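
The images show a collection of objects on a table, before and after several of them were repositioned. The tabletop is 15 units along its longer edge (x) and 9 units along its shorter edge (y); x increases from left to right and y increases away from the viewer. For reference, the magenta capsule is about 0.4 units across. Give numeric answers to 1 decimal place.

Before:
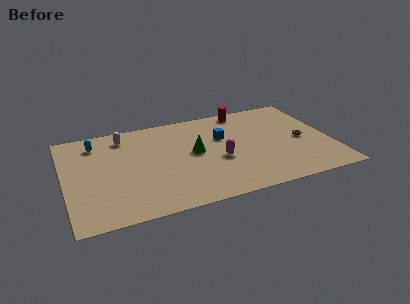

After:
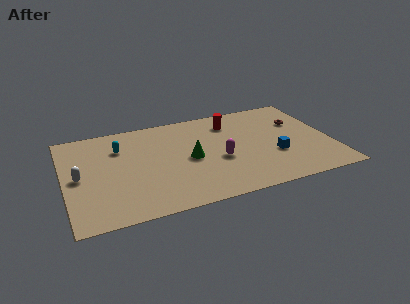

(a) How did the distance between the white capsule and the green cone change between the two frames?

+1.5

They were about 4.7 units apart before and 6.2 after — 1.5 units further apart.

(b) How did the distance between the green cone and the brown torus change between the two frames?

+0.5

They were about 6.1 units apart before and 6.6 after — 0.5 units further apart.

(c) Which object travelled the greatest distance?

the white capsule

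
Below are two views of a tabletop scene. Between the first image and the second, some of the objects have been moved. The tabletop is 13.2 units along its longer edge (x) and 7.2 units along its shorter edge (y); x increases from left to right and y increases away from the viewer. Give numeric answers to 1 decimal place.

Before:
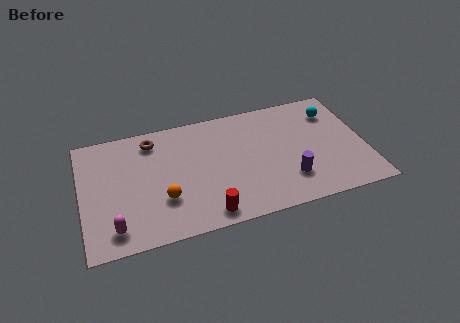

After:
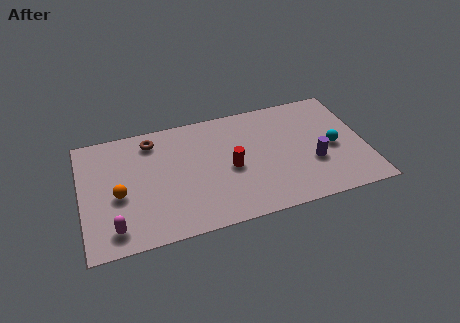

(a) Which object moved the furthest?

the red cylinder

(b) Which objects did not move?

the brown torus and the magenta capsule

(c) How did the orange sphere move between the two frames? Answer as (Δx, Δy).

(-2.0, 0.8)

The orange sphere was at about (3.7, 2.3) and moved to about (1.7, 3.1).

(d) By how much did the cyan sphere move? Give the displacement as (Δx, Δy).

(-0.2, -2.2)

The cyan sphere was at about (11.9, 5.5) and moved to about (11.7, 3.3).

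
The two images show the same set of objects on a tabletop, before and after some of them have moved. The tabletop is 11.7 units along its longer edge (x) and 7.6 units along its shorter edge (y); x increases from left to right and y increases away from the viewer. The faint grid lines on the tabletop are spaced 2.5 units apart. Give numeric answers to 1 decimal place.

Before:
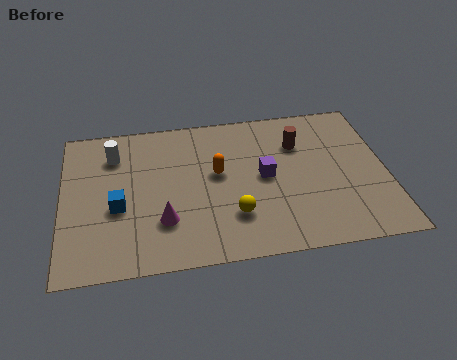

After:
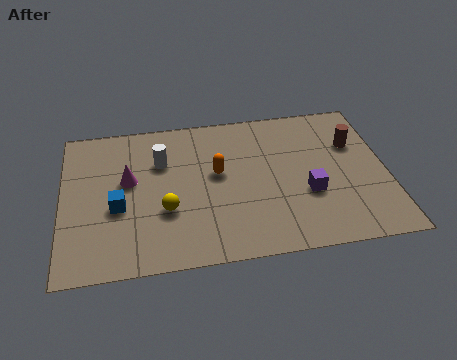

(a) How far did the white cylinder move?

1.8

The white cylinder was near (1.9, 5.8) before and (3.6, 5.2) after, so it travelled √(1.7² + 0.6²) ≈ 1.8 units.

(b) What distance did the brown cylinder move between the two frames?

2.0

The brown cylinder was near (8.6, 5.4) before and (10.6, 5.1) after, so it travelled √(2.0² + 0.3²) ≈ 2.0 units.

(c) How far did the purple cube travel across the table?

1.9

The purple cube moved from about (7.3, 3.9) to (8.8, 2.8), a distance of √(1.5² + 1.1²) ≈ 1.9.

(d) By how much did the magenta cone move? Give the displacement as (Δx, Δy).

(-1.2, 2.2)

The magenta cone started near (3.6, 2.2) and ended near (2.4, 4.4).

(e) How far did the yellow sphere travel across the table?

2.5

The yellow sphere was near (6.1, 2.1) before and (3.7, 2.7) after, so it travelled √(2.4² + 0.6²) ≈ 2.5 units.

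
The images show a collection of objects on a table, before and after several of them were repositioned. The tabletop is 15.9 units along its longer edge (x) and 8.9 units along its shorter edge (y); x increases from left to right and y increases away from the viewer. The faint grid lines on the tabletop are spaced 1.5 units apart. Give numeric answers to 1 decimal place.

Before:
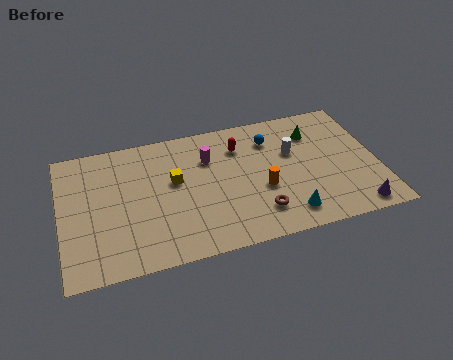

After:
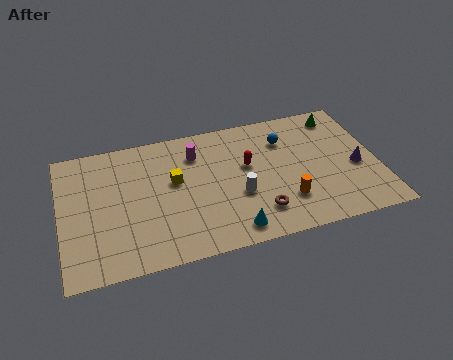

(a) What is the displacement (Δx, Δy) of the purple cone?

(0.3, 2.8)

The purple cone started near (14.5, 1.0) and ended near (14.8, 3.8).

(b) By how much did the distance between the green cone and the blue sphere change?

+0.9

They were about 2.2 units apart before and 3.1 after — 0.9 units further apart.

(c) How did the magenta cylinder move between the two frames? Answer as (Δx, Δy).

(-0.6, 0.5)

The magenta cylinder started near (7.5, 6.3) and ended near (6.9, 6.8).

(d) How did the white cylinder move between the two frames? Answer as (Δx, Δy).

(-2.9, -2.2)

The white cylinder was at about (11.7, 5.6) and moved to about (8.8, 3.4).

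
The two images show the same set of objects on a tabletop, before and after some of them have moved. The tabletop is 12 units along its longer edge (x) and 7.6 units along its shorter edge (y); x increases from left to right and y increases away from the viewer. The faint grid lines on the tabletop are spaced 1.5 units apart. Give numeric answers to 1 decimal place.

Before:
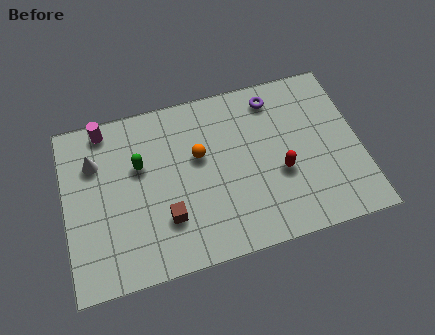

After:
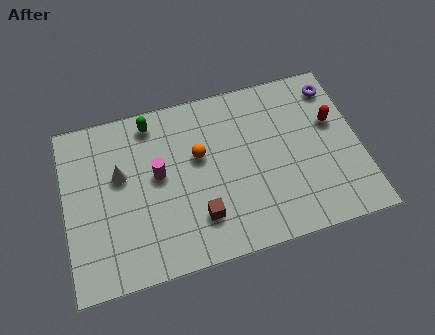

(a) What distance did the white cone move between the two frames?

1.3

From (1.3, 5.4) to (2.3, 4.6), the white cone covered √(1.0² + 0.8²) ≈ 1.3 units.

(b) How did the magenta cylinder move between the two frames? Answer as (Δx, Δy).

(2.0, -2.6)

The magenta cylinder started near (1.8, 6.8) and ended near (3.8, 4.2).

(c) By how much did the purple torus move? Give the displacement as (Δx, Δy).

(2.5, -0.1)

From the two frames, the purple torus sits at roughly (8.7, 6.4) before and (11.2, 6.3) after.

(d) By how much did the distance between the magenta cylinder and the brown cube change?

-2.4

Before: roughly 5.1 units apart; after: 2.7. That's 2.4 units closer together.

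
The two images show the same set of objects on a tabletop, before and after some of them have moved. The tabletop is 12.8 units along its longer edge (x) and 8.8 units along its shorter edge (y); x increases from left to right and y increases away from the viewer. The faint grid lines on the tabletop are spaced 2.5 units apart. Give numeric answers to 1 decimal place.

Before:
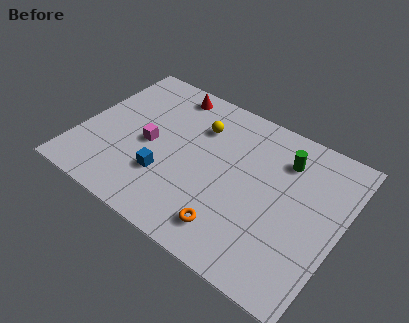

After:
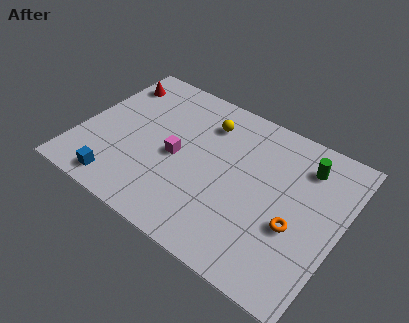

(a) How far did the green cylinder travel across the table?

1.0

The green cylinder was near (9.7, 6.7) before and (10.7, 6.9) after, so it travelled √(1.0² + 0.2²) ≈ 1.0 units.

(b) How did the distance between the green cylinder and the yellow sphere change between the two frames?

+0.7

They were about 4.2 units apart before and 4.9 after — 0.7 units further apart.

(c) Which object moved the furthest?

the orange torus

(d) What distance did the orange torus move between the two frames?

3.3

The orange torus was near (8.0, 1.6) before and (10.8, 3.4) after, so it travelled √(2.8² + 1.8²) ≈ 3.3 units.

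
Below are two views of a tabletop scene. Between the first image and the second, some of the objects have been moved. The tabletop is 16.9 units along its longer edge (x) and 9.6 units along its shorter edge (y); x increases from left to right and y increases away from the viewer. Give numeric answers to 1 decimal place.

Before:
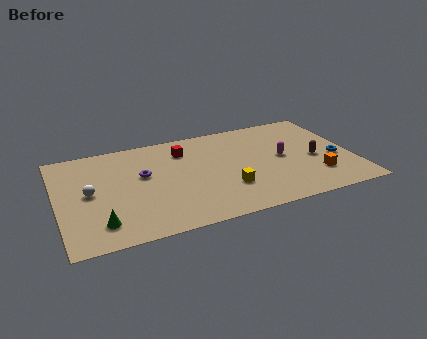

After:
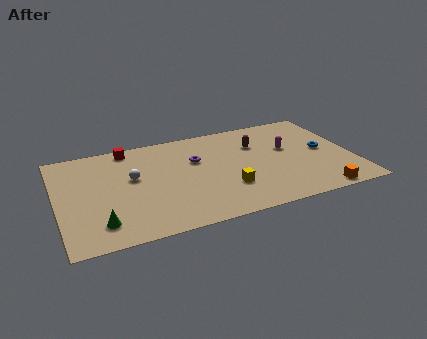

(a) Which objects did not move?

the yellow cube and the green cone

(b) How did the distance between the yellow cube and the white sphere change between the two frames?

-2.1

They were about 8.0 units apart before and 5.9 after — 2.1 units closer together.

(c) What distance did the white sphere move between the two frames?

2.6

From (1.8, 4.9) to (4.3, 5.6), the white sphere covered √(2.5² + 0.7²) ≈ 2.6 units.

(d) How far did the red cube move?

3.3

The red cube was near (7.4, 7.4) before and (4.3, 8.6) after, so it travelled √(3.1² + 1.2²) ≈ 3.3 units.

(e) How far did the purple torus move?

3.1

The purple torus was near (4.9, 5.7) before and (8.0, 6.2) after, so it travelled √(3.1² + 0.5²) ≈ 3.1 units.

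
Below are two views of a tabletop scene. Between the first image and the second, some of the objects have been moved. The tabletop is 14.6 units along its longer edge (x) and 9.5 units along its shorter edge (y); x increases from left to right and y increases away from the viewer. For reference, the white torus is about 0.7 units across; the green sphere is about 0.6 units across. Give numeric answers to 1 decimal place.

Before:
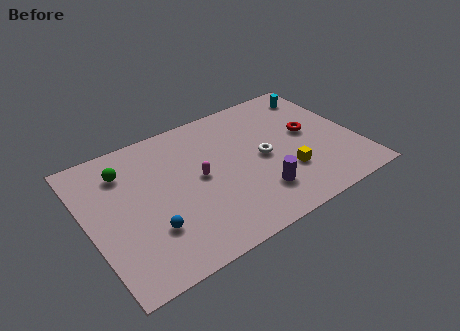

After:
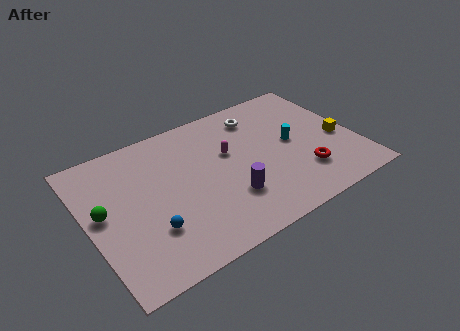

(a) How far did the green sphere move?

2.7

From (2.3, 7.3) to (0.8, 5.1), the green sphere covered √(1.5² + 2.2²) ≈ 2.7 units.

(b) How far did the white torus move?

3.1

The white torus moved from about (9.5, 4.6) to (9.8, 7.7), a distance of √(0.3² + 3.1²) ≈ 3.1.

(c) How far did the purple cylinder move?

1.6

From (8.8, 2.3) to (7.3, 2.8), the purple cylinder covered √(1.5² + 0.5²) ≈ 1.6 units.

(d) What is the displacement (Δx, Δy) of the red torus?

(-0.8, -2.7)

From the two frames, the red torus sits at roughly (12.2, 5.2) before and (11.4, 2.5) after.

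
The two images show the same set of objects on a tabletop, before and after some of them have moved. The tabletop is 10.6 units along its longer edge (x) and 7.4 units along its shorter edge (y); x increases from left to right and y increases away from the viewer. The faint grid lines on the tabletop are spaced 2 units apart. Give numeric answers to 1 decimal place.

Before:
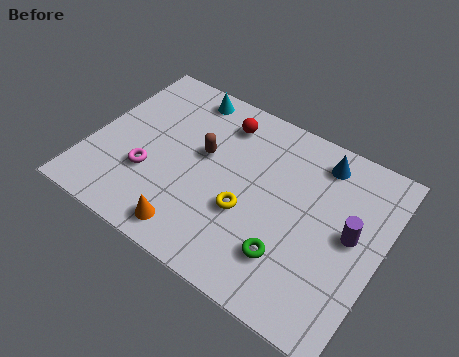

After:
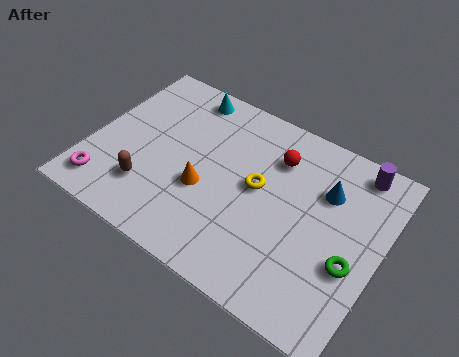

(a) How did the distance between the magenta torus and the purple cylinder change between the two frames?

+2.6

Before: roughly 7.3 units apart; after: 9.9. That's 2.6 units further apart.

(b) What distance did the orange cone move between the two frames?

1.9

The orange cone was near (4.2, 1.0) before and (4.3, 2.9) after, so it travelled √(0.1² + 1.9²) ≈ 1.9 units.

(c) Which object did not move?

the cyan cone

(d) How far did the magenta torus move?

1.9

The magenta torus moved from about (2.3, 2.5) to (0.9, 1.2), a distance of √(1.4² + 1.3²) ≈ 1.9.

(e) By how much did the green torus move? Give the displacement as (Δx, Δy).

(2.1, 0.9)

The green torus was at about (7.6, 1.9) and moved to about (9.7, 2.8).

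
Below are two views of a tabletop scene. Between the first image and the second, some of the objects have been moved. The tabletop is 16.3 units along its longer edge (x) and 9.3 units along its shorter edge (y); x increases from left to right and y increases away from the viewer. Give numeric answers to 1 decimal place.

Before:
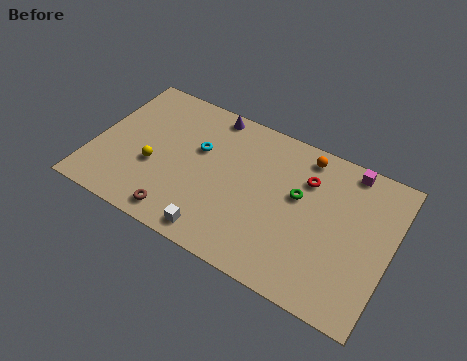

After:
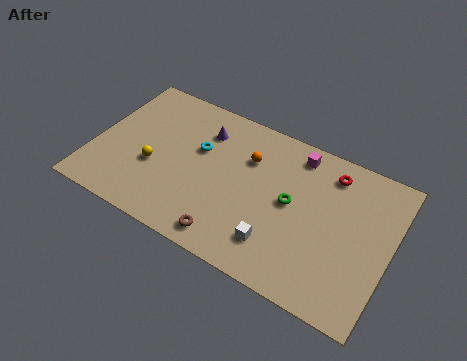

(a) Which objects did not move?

the cyan torus and the yellow sphere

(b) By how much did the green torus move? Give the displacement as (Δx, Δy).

(-0.3, -0.6)

The green torus was at about (11.2, 5.5) and moved to about (10.9, 4.9).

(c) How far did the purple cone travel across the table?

1.3

The purple cone was near (5.9, 8.4) before and (5.7, 7.1) after, so it travelled √(0.2² + 1.3²) ≈ 1.3 units.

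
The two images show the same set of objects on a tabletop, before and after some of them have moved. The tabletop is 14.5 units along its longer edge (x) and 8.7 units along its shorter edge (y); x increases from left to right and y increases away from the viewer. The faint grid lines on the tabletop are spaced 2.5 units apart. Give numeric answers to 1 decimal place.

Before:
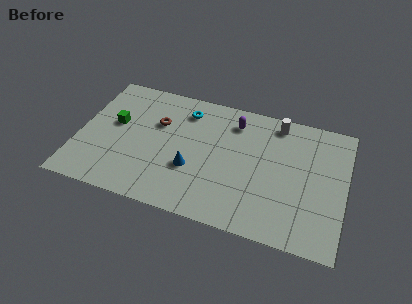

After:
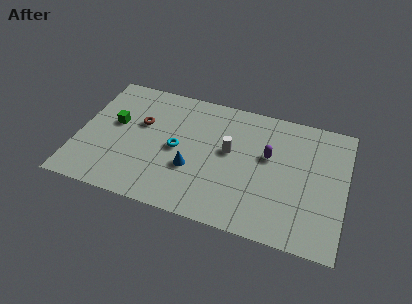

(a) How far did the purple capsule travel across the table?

2.7

The purple capsule moved from about (8.3, 7.0) to (10.3, 5.2), a distance of √(2.0² + 1.8²) ≈ 2.7.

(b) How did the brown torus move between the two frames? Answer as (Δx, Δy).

(-0.9, -0.3)

The brown torus was at about (4.2, 5.7) and moved to about (3.3, 5.4).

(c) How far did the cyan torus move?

2.8

From (5.6, 7.0) to (5.4, 4.2), the cyan torus covered √(0.2² + 2.8²) ≈ 2.8 units.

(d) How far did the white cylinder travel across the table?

3.6

From (10.6, 7.6) to (8.2, 4.9), the white cylinder covered √(2.4² + 2.7²) ≈ 3.6 units.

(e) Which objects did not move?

the blue cone and the green cube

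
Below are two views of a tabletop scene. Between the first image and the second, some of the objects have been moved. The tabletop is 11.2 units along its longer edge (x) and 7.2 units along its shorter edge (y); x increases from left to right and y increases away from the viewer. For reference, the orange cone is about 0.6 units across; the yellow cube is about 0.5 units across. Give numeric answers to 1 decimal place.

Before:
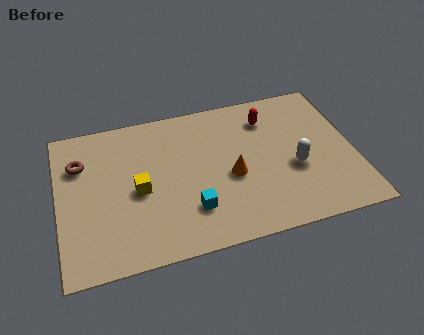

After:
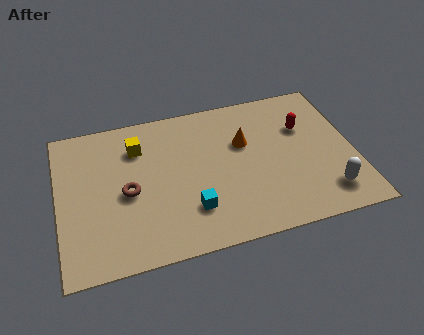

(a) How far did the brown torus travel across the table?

2.5

The brown torus was near (0.9, 5.1) before and (2.6, 3.3) after, so it travelled √(1.7² + 1.8²) ≈ 2.5 units.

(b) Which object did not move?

the cyan cube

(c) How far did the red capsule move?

1.5

The red capsule moved from about (8.1, 5.6) to (9.4, 4.8), a distance of √(1.3² + 0.8²) ≈ 1.5.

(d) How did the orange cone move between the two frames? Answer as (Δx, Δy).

(0.6, 1.5)

From the two frames, the orange cone sits at roughly (6.5, 3.1) before and (7.1, 4.6) after.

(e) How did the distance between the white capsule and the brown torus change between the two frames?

-0.7

The distance was about 8.3 in the first image and 7.6 in the second, so they moved 0.7 units closer together.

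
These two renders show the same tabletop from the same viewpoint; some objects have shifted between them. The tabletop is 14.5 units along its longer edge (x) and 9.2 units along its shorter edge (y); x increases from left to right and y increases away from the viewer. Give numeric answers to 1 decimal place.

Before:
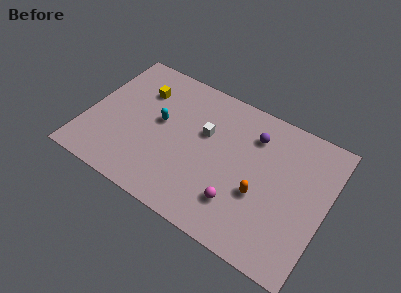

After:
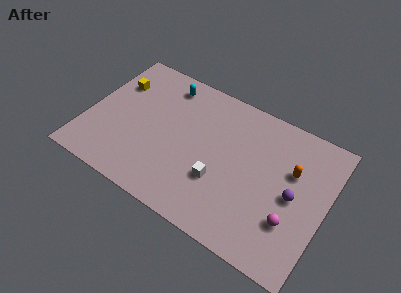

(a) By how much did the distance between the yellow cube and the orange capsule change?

+2.6

The distance was about 8.4 in the first image and 11.0 in the second, so they moved 2.6 units further apart.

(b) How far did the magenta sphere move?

3.1

From (9.6, 2.3) to (12.7, 2.8), the magenta sphere covered √(3.1² + 0.5²) ≈ 3.1 units.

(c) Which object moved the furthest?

the purple sphere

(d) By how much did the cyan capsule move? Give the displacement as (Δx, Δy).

(-0.1, 2.7)

From the two frames, the cyan capsule sits at roughly (4.3, 5.1) before and (4.2, 7.8) after.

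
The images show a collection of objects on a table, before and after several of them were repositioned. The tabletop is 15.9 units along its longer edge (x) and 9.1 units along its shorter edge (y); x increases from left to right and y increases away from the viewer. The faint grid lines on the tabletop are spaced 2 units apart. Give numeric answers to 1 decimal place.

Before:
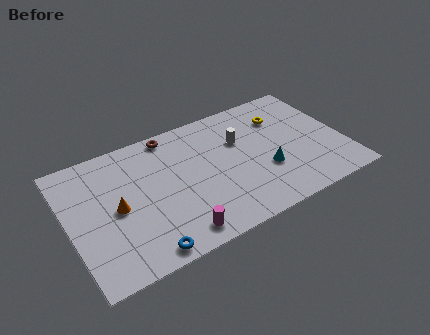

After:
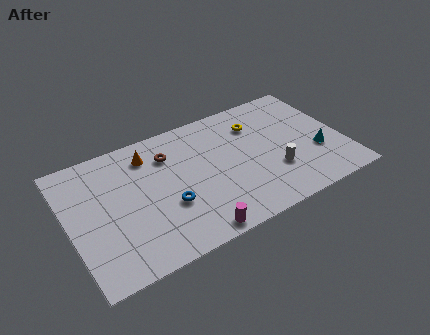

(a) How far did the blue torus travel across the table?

2.9

The blue torus was near (3.8, 0.9) before and (5.5, 3.3) after, so it travelled √(1.7² + 2.4²) ≈ 2.9 units.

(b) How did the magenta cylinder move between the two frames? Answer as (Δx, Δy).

(0.9, -0.4)

The magenta cylinder was at about (5.7, 1.2) and moved to about (6.6, 0.8).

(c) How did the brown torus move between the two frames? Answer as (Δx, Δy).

(-0.3, -1.4)

From the two frames, the brown torus sits at roughly (6.3, 8.2) before and (6.0, 6.8) after.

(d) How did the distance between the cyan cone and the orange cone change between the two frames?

+1.7

The distance was about 8.6 in the first image and 10.3 in the second, so they moved 1.7 units further apart.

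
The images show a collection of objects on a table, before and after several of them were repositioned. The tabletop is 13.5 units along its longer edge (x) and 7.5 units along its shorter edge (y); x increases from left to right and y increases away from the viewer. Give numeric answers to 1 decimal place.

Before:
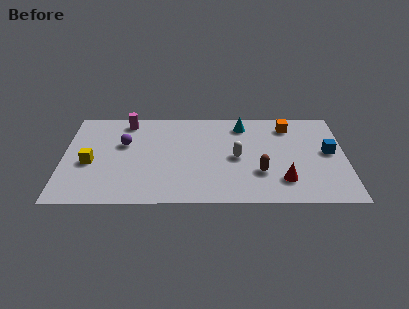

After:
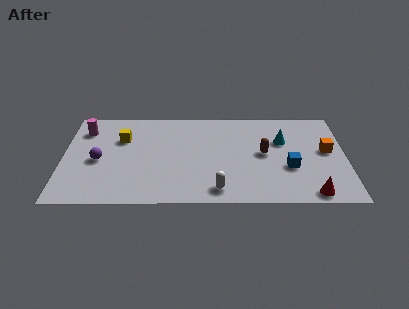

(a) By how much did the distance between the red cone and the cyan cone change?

-0.5

They were about 4.8 units apart before and 4.3 after — 0.5 units closer together.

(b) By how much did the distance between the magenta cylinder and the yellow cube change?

-1.8

The distance was about 3.7 in the first image and 1.9 in the second, so they moved 1.8 units closer together.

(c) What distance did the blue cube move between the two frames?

2.2

The blue cube was near (12.7, 4.0) before and (10.8, 2.8) after, so it travelled √(1.9² + 1.2²) ≈ 2.2 units.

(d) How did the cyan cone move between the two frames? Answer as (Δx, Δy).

(1.9, -1.3)

From the two frames, the cyan cone sits at roughly (8.6, 6.2) before and (10.5, 4.9) after.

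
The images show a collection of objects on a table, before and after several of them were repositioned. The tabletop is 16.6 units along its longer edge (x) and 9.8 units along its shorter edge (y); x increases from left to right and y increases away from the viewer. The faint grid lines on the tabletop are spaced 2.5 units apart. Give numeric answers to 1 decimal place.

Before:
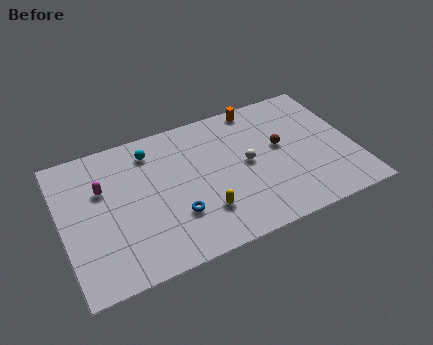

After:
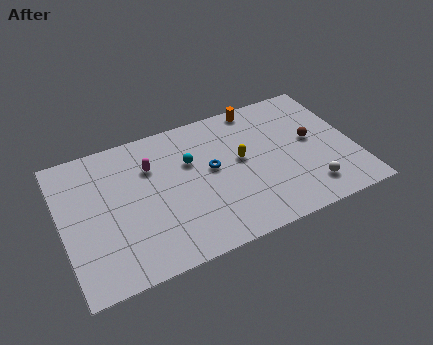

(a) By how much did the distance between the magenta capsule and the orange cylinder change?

-2.8

They were about 9.5 units apart before and 6.7 after — 2.8 units closer together.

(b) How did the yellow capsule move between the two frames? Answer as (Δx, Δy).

(2.5, 2.8)

The yellow capsule started near (7.7, 2.6) and ended near (10.2, 5.4).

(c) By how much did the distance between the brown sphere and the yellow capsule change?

-1.5

They were about 5.6 units apart before and 4.1 after — 1.5 units closer together.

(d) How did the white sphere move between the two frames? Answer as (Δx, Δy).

(3.2, -3.1)

From the two frames, the white sphere sits at roughly (10.5, 5.0) before and (13.7, 1.9) after.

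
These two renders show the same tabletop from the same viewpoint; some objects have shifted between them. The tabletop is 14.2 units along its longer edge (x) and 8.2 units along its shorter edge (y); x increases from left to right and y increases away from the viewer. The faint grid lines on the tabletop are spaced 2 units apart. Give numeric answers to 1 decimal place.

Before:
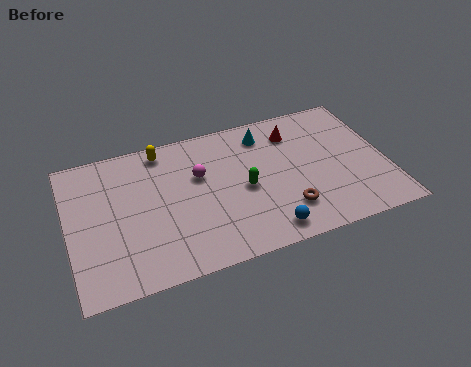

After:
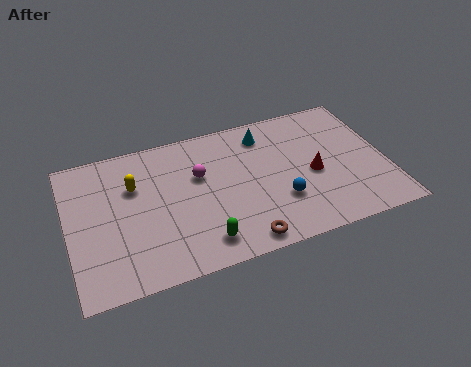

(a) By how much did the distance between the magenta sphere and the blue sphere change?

-0.6

Before: roughly 4.9 units apart; after: 4.3. That's 0.6 units closer together.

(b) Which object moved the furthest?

the green capsule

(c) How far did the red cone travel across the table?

2.8

The red cone moved from about (10.3, 6.4) to (10.9, 3.7), a distance of √(0.6² + 2.7²) ≈ 2.8.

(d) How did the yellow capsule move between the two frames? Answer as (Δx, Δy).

(-1.4, -1.7)

The yellow capsule was at about (4.4, 7.2) and moved to about (3.0, 5.5).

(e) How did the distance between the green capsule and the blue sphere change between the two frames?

+1.0

Before: roughly 2.8 units apart; after: 3.8. That's 1.0 units further apart.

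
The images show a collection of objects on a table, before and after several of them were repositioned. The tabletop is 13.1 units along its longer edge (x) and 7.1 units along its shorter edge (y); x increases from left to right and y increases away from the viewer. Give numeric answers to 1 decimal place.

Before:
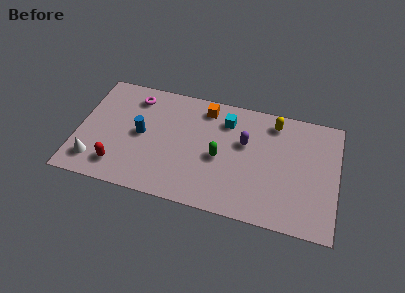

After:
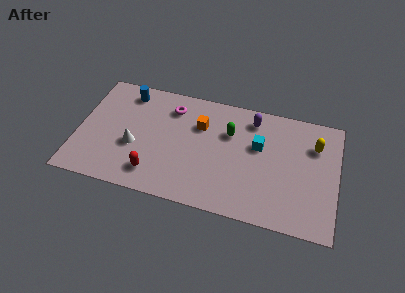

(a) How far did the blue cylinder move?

2.6

The blue cylinder was near (3.2, 3.6) before and (2.3, 6.0) after, so it travelled √(0.9² + 2.4²) ≈ 2.6 units.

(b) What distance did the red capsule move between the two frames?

1.8

From (2.2, 1.4) to (4.0, 1.4), the red capsule covered √(1.8² + 0.0²) ≈ 1.8 units.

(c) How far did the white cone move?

2.4

The white cone moved from about (1.0, 1.4) to (2.9, 2.8), a distance of √(1.9² + 1.4²) ≈ 2.4.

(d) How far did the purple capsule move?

1.5

The purple capsule moved from about (8.4, 4.4) to (8.7, 5.9), a distance of √(0.3² + 1.5²) ≈ 1.5.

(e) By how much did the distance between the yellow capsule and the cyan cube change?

+0.4

They were about 2.5 units apart before and 2.9 after — 0.4 units further apart.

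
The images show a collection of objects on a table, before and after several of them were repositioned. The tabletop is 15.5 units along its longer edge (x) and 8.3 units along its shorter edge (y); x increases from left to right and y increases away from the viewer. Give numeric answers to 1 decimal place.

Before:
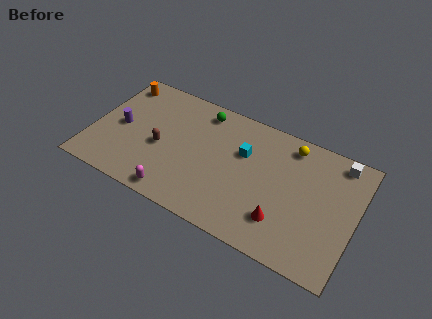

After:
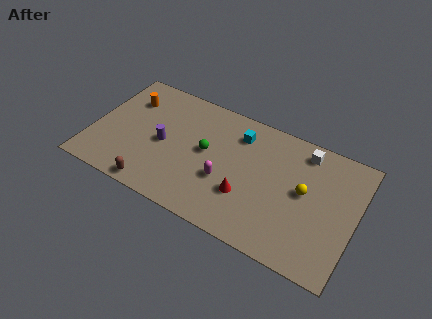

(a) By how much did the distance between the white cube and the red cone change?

-0.6

They were about 5.9 units apart before and 5.3 after — 0.6 units closer together.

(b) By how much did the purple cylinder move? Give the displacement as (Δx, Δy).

(2.6, -0.1)

From the two frames, the purple cylinder sits at roughly (1.6, 4.0) before and (4.2, 3.9) after.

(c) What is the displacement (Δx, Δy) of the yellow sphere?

(1.1, -2.6)

The yellow sphere was at about (11.4, 7.1) and moved to about (12.5, 4.5).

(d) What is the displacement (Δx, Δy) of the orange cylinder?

(0.8, -0.9)

From the two frames, the orange cylinder sits at roughly (1.0, 7.0) before and (1.8, 6.1) after.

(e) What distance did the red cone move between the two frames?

2.3

The red cone moved from about (11.5, 2.1) to (9.3, 2.7), a distance of √(2.2² + 0.6²) ≈ 2.3.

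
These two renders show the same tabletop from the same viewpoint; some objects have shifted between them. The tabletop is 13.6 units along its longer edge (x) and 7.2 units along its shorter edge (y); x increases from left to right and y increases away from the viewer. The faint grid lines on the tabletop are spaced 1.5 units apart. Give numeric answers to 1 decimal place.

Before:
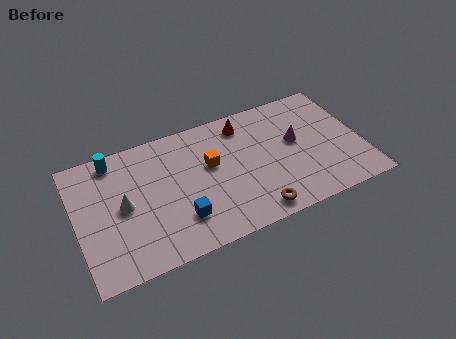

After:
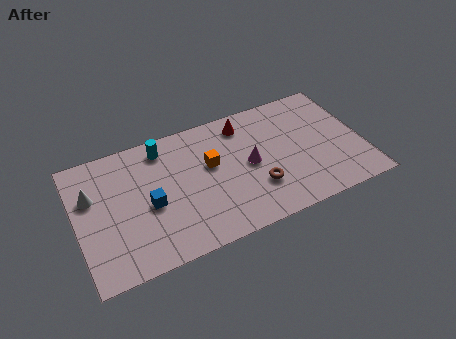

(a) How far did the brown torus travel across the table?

1.3

The brown torus moved from about (8.1, 0.9) to (8.4, 2.2), a distance of √(0.3² + 1.3²) ≈ 1.3.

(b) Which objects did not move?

the orange cube and the red cone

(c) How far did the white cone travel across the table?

1.8

From (2.2, 3.6) to (0.8, 4.7), the white cone covered √(1.4² + 1.1²) ≈ 1.8 units.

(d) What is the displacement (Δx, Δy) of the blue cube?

(-1.3, 1.3)

The blue cube was at about (4.7, 1.9) and moved to about (3.4, 3.2).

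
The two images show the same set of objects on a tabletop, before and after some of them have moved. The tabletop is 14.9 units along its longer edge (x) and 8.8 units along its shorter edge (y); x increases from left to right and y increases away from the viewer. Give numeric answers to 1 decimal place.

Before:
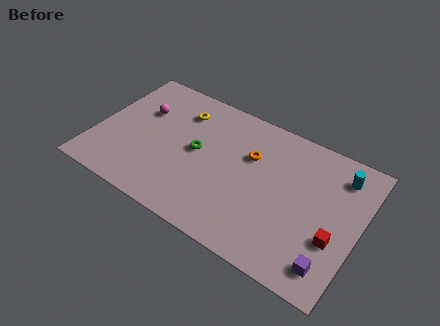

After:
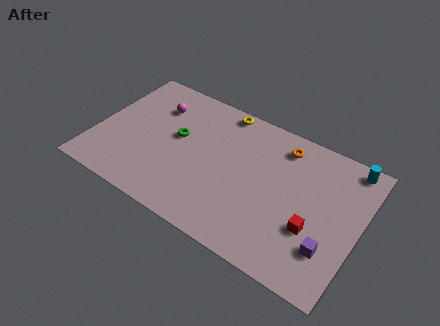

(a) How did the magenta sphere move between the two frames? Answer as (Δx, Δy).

(0.7, 0.7)

From the two frames, the magenta sphere sits at roughly (2.3, 5.8) before and (3.0, 6.5) after.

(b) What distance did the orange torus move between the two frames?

2.2

From (8.6, 5.8) to (10.2, 7.3), the orange torus covered √(1.6² + 1.5²) ≈ 2.2 units.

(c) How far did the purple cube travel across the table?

0.9

The purple cube was near (13.7, 1.5) before and (13.5, 2.4) after, so it travelled √(0.2² + 0.9²) ≈ 0.9 units.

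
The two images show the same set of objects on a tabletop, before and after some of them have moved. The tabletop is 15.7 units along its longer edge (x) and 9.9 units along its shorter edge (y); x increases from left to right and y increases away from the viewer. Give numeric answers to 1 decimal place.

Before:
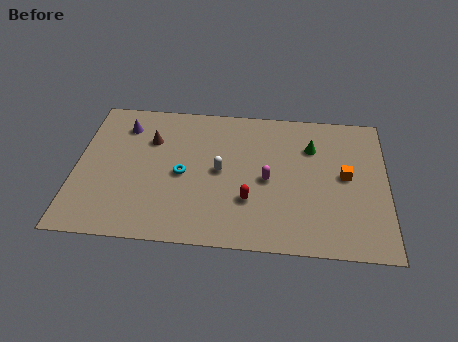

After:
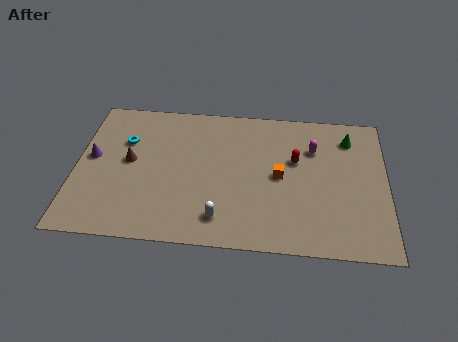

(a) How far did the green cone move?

2.1

From (11.9, 7.1) to (13.8, 7.9), the green cone covered √(1.9² + 0.8²) ≈ 2.1 units.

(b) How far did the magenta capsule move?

3.3

From (9.7, 4.6) to (12.0, 7.0), the magenta capsule covered √(2.3² + 2.4²) ≈ 3.3 units.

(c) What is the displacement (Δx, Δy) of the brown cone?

(-1.0, -1.6)

The brown cone started near (3.7, 6.9) and ended near (2.7, 5.3).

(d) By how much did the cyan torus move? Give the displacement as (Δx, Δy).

(-3.0, 2.1)

The cyan torus started near (5.4, 4.6) and ended near (2.4, 6.7).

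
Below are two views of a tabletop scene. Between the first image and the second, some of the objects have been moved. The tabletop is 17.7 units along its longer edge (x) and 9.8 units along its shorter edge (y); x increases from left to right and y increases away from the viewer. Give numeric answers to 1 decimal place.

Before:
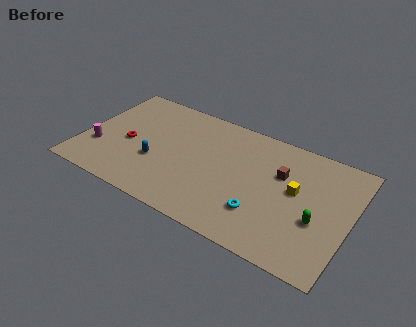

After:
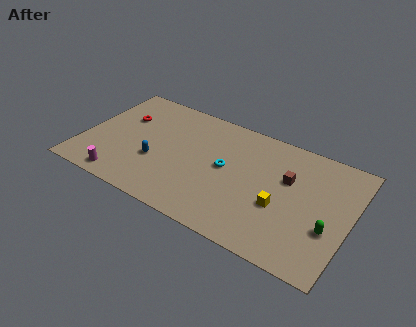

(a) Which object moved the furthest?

the cyan torus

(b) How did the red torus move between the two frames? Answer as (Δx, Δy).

(-0.7, 2.1)

The red torus was at about (3.0, 4.4) and moved to about (2.3, 6.5).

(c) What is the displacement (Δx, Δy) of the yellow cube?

(-0.8, -1.7)

The yellow cube was at about (14.1, 5.5) and moved to about (13.3, 3.8).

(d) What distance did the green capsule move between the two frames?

0.9

The green capsule moved from about (15.7, 3.8) to (16.5, 3.5), a distance of √(0.8² + 0.3²) ≈ 0.9.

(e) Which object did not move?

the blue capsule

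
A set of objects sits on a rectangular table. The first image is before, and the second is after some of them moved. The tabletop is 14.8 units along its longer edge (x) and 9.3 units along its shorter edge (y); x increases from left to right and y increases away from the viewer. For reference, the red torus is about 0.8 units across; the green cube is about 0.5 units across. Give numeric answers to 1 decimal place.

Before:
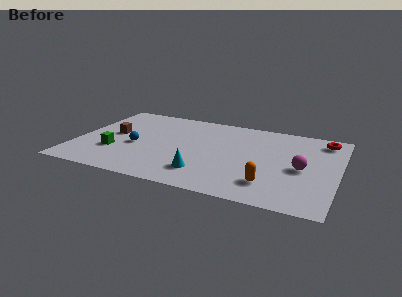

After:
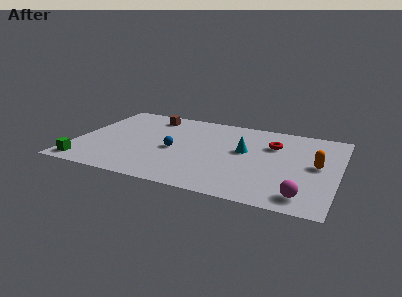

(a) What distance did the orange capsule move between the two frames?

3.7

The orange capsule moved from about (11.2, 2.1) to (13.6, 4.9), a distance of √(2.4² + 2.8²) ≈ 3.7.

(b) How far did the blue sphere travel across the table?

2.2

The blue sphere moved from about (3.4, 4.0) to (5.6, 4.2), a distance of √(2.2² + 0.2²) ≈ 2.2.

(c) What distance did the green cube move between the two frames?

2.4

The green cube moved from about (2.3, 3.0) to (0.9, 1.1), a distance of √(1.4² + 1.9²) ≈ 2.4.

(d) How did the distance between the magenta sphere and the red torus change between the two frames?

+1.8

The distance was about 3.7 in the first image and 5.5 in the second, so they moved 1.8 units further apart.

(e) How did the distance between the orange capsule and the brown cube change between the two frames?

+0.6

They were about 9.6 units apart before and 10.2 after — 0.6 units further apart.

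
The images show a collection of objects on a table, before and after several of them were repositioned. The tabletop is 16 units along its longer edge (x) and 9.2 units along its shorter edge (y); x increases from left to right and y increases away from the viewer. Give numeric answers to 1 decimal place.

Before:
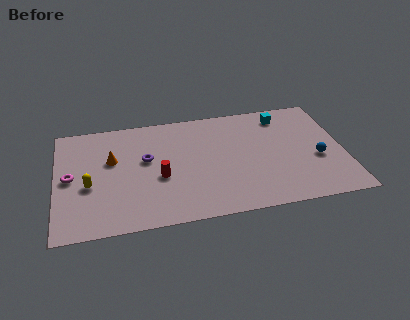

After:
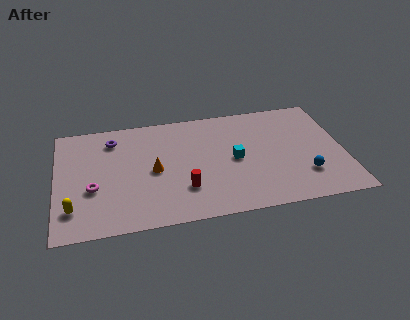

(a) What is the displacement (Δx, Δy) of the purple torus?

(-1.8, 2.0)

From the two frames, the purple torus sits at roughly (5.0, 5.4) before and (3.2, 7.4) after.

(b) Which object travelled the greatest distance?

the cyan cube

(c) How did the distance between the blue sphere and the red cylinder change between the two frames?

-2.1

The distance was about 8.8 in the first image and 6.7 in the second, so they moved 2.1 units closer together.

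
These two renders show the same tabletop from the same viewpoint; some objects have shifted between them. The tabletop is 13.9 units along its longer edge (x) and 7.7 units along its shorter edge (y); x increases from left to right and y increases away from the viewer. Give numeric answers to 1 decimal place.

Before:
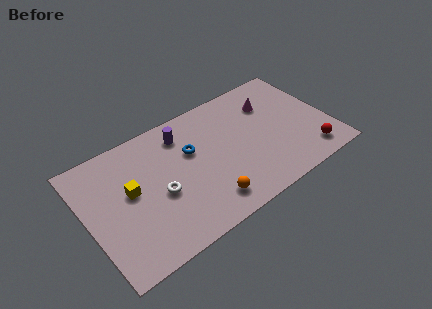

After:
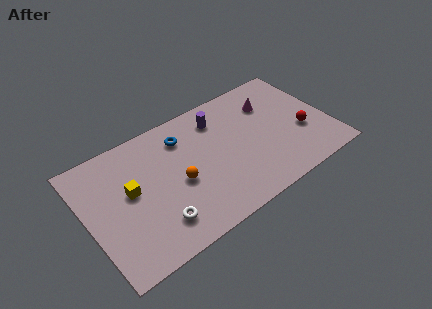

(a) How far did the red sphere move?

1.6

The red sphere was near (12.4, 1.3) before and (12.3, 2.9) after, so it travelled √(0.1² + 1.6²) ≈ 1.6 units.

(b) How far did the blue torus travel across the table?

1.1

The blue torus was near (6.1, 4.9) before and (5.8, 6.0) after, so it travelled √(0.3² + 1.1²) ≈ 1.1 units.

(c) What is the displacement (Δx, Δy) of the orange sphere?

(-1.3, 2.0)

The orange sphere was at about (6.4, 1.4) and moved to about (5.1, 3.4).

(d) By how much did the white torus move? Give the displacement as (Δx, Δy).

(-0.4, -1.6)

The white torus was at about (4.0, 3.3) and moved to about (3.6, 1.7).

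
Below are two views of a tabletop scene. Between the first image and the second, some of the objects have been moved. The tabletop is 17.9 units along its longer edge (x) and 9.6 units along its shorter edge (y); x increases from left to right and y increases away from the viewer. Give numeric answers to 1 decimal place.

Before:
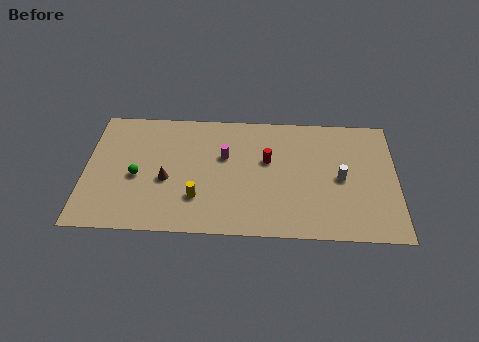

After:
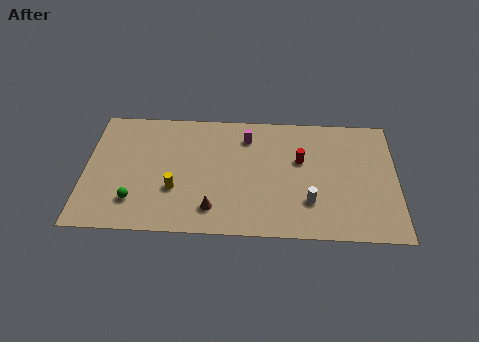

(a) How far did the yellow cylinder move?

1.4

The yellow cylinder was near (6.5, 2.7) before and (5.2, 3.3) after, so it travelled √(1.3² + 0.6²) ≈ 1.4 units.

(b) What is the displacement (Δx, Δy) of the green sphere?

(-0.1, -1.9)

The green sphere started near (3.0, 4.2) and ended near (2.9, 2.3).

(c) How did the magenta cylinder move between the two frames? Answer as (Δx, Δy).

(1.3, 1.6)

The magenta cylinder was at about (8.0, 6.0) and moved to about (9.3, 7.6).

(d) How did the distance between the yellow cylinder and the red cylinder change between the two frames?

+2.6

The distance was about 5.1 in the first image and 7.7 in the second, so they moved 2.6 units further apart.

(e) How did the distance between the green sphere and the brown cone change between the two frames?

+2.8

The distance was about 1.7 in the first image and 4.5 in the second, so they moved 2.8 units further apart.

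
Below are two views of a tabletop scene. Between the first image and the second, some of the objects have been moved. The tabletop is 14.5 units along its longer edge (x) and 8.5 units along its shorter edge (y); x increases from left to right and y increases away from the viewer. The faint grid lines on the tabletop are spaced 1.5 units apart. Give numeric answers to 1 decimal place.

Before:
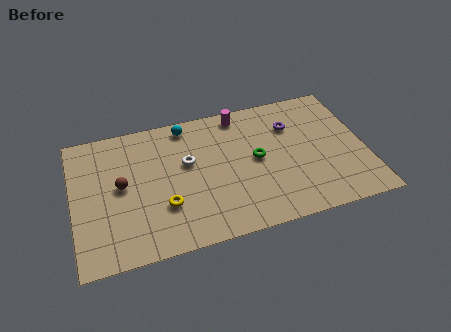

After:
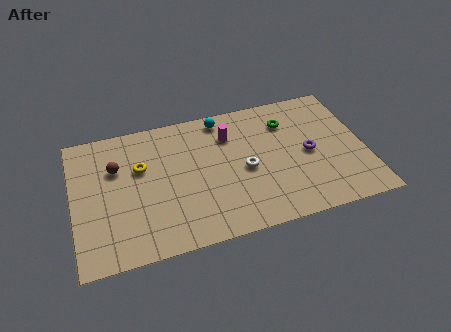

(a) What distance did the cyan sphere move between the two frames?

1.8

The cyan sphere moved from about (5.8, 7.5) to (7.6, 7.5), a distance of √(1.8² + 0.0²) ≈ 1.8.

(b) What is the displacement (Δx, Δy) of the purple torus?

(0.7, -2.0)

The purple torus was at about (11.0, 6.1) and moved to about (11.7, 4.1).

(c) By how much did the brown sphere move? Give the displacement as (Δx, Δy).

(-0.2, 1.2)

The brown sphere started near (2.4, 4.5) and ended near (2.2, 5.7).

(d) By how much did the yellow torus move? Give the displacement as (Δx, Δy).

(-1.0, 2.7)

The yellow torus started near (4.4, 2.7) and ended near (3.4, 5.4).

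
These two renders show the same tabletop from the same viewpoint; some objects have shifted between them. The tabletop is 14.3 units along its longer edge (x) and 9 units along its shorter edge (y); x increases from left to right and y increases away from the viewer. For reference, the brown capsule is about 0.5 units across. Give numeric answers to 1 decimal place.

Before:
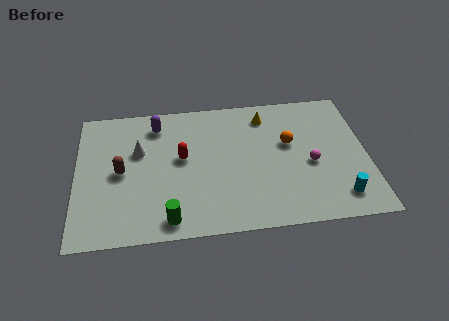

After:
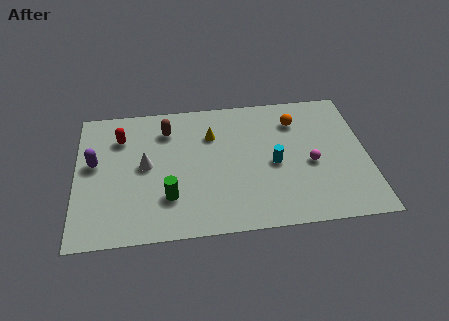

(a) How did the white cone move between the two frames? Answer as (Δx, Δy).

(0.3, -1.0)

The white cone started near (3.1, 5.7) and ended near (3.4, 4.7).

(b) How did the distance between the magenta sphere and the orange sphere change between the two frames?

+1.3

The distance was about 1.8 in the first image and 3.1 in the second, so they moved 1.3 units further apart.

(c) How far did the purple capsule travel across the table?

3.9

The purple capsule was near (4.0, 7.4) before and (0.9, 5.1) after, so it travelled √(3.1² + 2.3²) ≈ 3.9 units.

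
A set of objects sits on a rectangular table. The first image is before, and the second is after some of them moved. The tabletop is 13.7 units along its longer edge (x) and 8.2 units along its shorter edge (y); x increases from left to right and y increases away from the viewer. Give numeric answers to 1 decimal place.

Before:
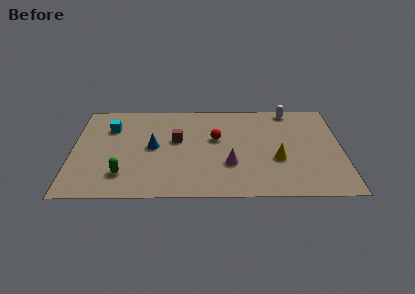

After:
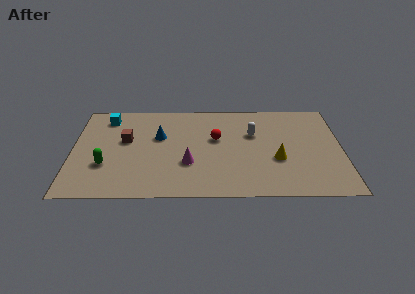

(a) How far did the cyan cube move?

0.9

The cyan cube moved from about (1.9, 5.9) to (1.7, 6.8), a distance of √(0.2² + 0.9²) ≈ 0.9.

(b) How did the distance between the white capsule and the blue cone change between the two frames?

-2.9

Before: roughly 7.7 units apart; after: 4.8. That's 2.9 units closer together.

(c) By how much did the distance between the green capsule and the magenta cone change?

-1.3

Before: roughly 5.5 units apart; after: 4.2. That's 1.3 units closer together.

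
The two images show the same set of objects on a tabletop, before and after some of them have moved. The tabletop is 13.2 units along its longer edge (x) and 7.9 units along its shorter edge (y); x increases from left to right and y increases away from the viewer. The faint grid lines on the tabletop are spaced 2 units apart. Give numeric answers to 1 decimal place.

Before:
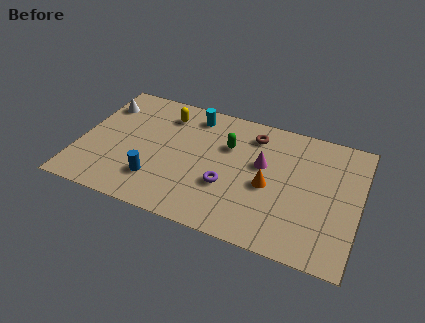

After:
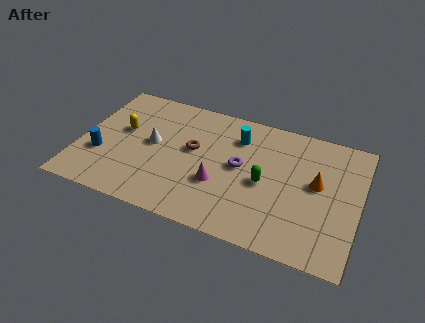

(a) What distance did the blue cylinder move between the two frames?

2.8

From (3.8, 2.0) to (1.1, 2.7), the blue cylinder covered √(2.7² + 0.7²) ≈ 2.8 units.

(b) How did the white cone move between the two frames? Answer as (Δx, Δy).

(2.6, -1.8)

The white cone started near (0.8, 6.0) and ended near (3.4, 4.2).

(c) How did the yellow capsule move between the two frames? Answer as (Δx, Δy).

(-1.9, -1.7)

The yellow capsule started near (3.8, 6.3) and ended near (1.9, 4.6).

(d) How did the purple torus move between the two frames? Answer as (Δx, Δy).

(0.5, 1.4)

The purple torus was at about (7.1, 2.8) and moved to about (7.6, 4.2).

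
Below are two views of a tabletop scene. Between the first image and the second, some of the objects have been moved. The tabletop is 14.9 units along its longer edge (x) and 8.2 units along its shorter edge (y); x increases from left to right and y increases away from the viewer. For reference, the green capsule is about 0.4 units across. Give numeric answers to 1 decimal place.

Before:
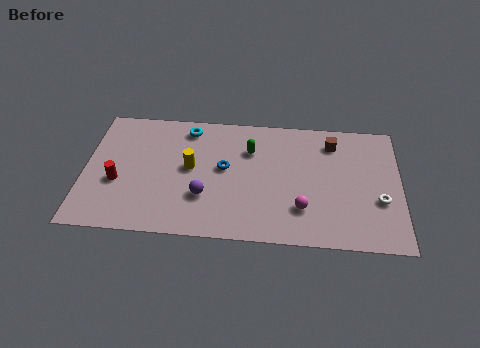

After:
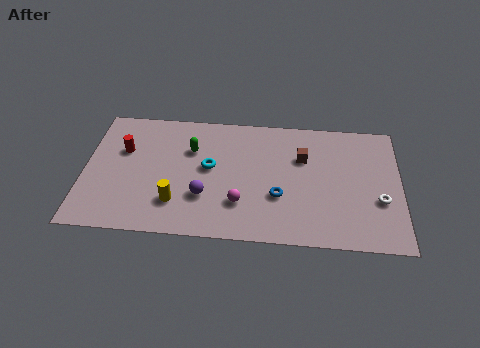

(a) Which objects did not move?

the purple sphere and the white torus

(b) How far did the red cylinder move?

2.1

From (1.6, 3.2) to (1.8, 5.3), the red cylinder covered √(0.2² + 2.1²) ≈ 2.1 units.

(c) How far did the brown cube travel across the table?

1.8

From (11.7, 6.6) to (10.3, 5.5), the brown cube covered √(1.4² + 1.1²) ≈ 1.8 units.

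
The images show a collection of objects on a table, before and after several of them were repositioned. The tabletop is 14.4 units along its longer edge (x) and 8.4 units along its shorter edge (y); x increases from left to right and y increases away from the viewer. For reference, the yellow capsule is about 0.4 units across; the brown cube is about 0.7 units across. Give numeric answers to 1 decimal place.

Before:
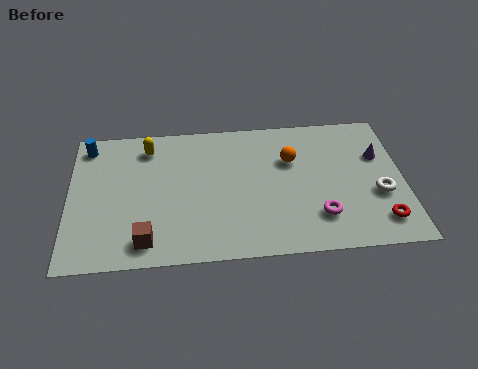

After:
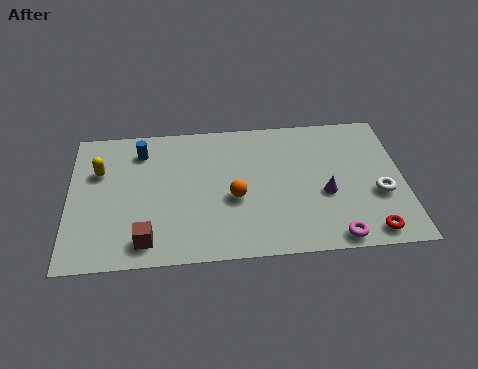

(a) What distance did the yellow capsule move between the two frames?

2.5

The yellow capsule was near (3.4, 6.9) before and (1.3, 5.6) after, so it travelled √(2.1² + 1.3²) ≈ 2.5 units.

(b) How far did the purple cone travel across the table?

3.2

From (13.4, 5.5) to (11.0, 3.4), the purple cone covered √(2.4² + 2.1²) ≈ 3.2 units.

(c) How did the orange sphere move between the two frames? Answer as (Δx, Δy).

(-2.5, -2.1)

The orange sphere started near (9.6, 5.6) and ended near (7.1, 3.5).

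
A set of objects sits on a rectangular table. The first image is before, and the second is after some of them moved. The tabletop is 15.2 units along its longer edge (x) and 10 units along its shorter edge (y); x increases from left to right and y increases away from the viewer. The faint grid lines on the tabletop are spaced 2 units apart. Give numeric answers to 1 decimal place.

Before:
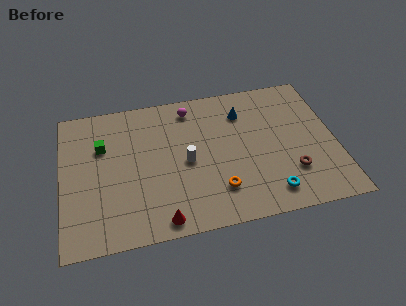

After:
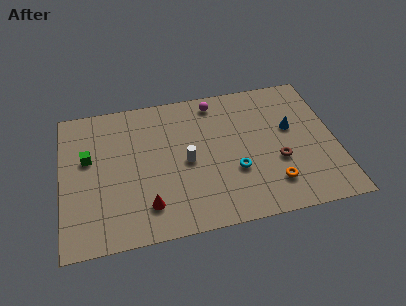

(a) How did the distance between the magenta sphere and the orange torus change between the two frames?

+0.9

Before: roughly 6.2 units apart; after: 7.1. That's 0.9 units further apart.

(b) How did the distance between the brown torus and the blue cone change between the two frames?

-3.0

The distance was about 5.4 in the first image and 2.4 in the second, so they moved 3.0 units closer together.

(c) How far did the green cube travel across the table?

1.1

The green cube was near (2.3, 6.7) before and (1.5, 6.0) after, so it travelled √(0.8² + 0.7²) ≈ 1.1 units.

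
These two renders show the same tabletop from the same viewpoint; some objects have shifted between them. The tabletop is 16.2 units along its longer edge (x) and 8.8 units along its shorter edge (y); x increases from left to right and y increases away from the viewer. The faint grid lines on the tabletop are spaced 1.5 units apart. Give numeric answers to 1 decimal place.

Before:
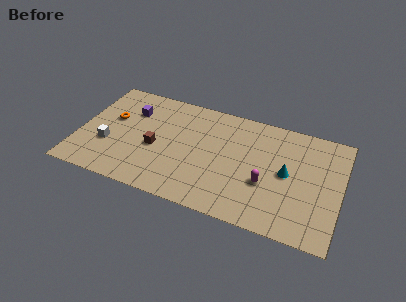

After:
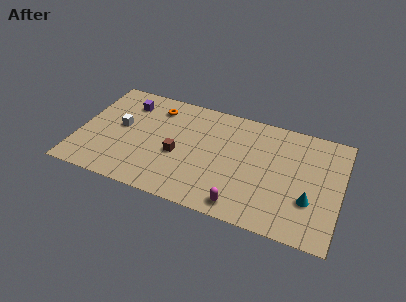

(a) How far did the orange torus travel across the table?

3.2

From (1.9, 5.3) to (4.5, 7.1), the orange torus covered √(2.6² + 1.8²) ≈ 3.2 units.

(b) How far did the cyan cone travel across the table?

2.2

The cyan cone moved from about (12.9, 4.5) to (14.4, 2.9), a distance of √(1.5² + 1.6²) ≈ 2.2.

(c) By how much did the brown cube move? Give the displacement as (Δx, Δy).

(1.4, -0.1)

From the two frames, the brown cube sits at roughly (4.8, 3.8) before and (6.2, 3.7) after.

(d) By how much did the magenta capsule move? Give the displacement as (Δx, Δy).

(-1.3, -2.2)

From the two frames, the magenta capsule sits at roughly (11.7, 3.3) before and (10.4, 1.1) after.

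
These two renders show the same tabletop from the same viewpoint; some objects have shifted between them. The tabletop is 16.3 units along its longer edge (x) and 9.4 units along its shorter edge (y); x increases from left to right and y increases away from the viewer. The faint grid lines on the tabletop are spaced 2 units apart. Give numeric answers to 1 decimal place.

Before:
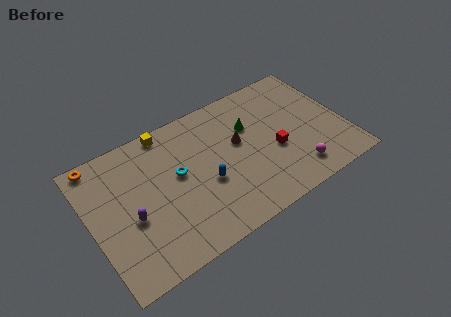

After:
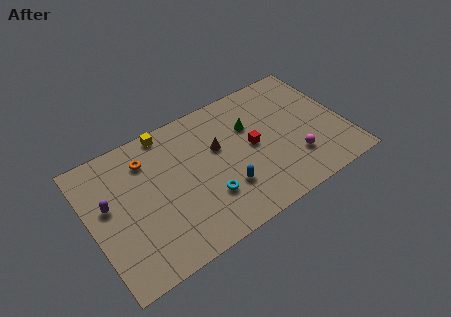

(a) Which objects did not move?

the yellow cube and the green cone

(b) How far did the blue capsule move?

1.5

The blue capsule was near (7.2, 3.8) before and (8.3, 2.8) after, so it travelled √(1.1² + 1.0²) ≈ 1.5 units.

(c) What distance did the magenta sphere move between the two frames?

0.9

The magenta sphere was near (12.7, 1.7) before and (12.8, 2.6) after, so it travelled √(0.1² + 0.9²) ≈ 0.9 units.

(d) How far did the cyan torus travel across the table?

2.9

The cyan torus was near (5.6, 5.3) before and (7.1, 2.8) after, so it travelled √(1.5² + 2.5²) ≈ 2.9 units.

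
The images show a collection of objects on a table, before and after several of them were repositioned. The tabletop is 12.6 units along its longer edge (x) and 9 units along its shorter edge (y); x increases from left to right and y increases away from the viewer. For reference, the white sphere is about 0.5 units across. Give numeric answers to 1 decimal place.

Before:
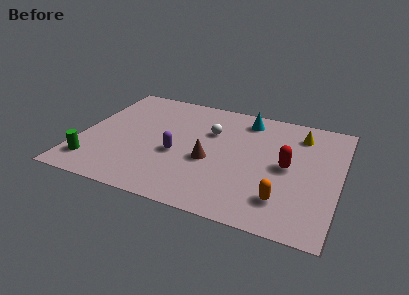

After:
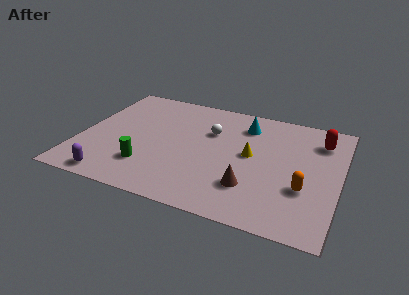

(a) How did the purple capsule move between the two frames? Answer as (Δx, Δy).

(-2.8, -2.8)

The purple capsule started near (4.8, 3.7) and ended near (2.0, 0.9).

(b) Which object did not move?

the white sphere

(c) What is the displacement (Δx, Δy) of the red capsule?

(1.4, 2.5)

The red capsule started near (10.1, 4.5) and ended near (11.5, 7.0).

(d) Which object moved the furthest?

the purple capsule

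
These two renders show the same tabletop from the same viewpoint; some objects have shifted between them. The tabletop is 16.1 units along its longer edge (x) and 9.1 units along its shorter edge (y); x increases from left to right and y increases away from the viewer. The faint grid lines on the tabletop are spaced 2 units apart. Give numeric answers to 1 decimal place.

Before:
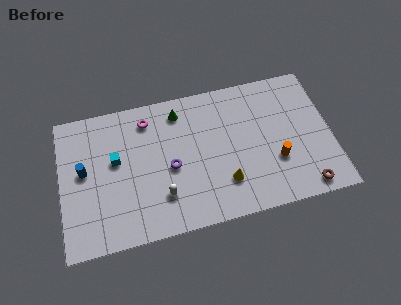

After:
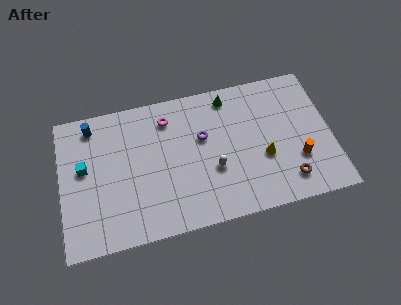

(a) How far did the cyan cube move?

1.9

The cyan cube was near (3.3, 5.3) before and (1.4, 5.2) after, so it travelled √(1.9² + 0.1²) ≈ 1.9 units.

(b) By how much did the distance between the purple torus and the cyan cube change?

+3.7

They were about 3.4 units apart before and 7.1 after — 3.7 units further apart.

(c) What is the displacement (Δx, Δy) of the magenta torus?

(1.2, -0.2)

From the two frames, the magenta torus sits at roughly (5.3, 7.5) before and (6.5, 7.3) after.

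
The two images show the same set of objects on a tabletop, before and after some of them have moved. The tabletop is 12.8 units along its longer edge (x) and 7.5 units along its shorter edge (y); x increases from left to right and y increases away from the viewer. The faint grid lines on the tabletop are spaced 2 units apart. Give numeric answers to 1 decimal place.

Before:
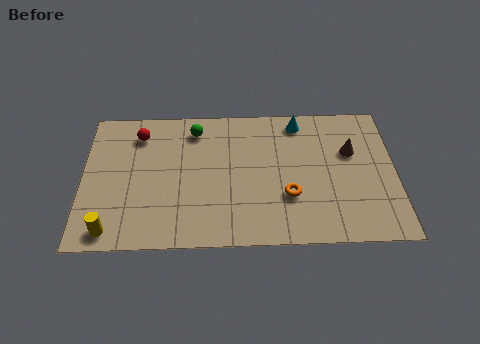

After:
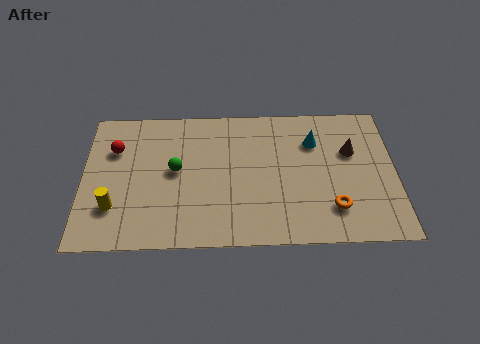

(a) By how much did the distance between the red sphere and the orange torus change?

+2.5

They were about 7.0 units apart before and 9.5 after — 2.5 units further apart.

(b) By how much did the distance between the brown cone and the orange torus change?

-0.4

The distance was about 3.5 in the first image and 3.1 in the second, so they moved 0.4 units closer together.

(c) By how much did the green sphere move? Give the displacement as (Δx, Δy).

(-0.8, -2.2)

The green sphere started near (4.6, 6.2) and ended near (3.8, 4.0).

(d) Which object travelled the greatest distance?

the green sphere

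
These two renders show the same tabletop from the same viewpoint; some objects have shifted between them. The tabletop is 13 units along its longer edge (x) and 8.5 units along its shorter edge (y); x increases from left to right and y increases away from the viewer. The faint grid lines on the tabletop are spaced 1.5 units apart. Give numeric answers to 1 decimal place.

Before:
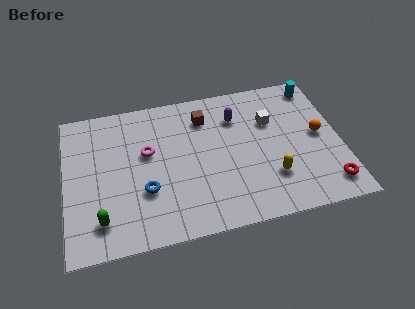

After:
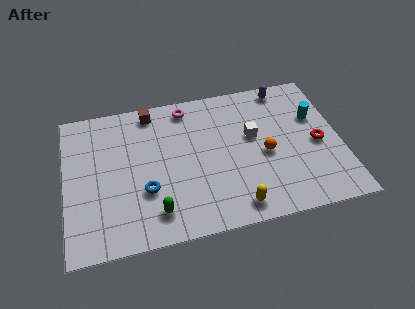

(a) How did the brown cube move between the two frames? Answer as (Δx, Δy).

(-2.5, 0.9)

The brown cube started near (6.7, 6.6) and ended near (4.2, 7.5).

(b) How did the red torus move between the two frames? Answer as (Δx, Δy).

(-0.3, 2.5)

The red torus started near (12.2, 1.4) and ended near (11.9, 3.9).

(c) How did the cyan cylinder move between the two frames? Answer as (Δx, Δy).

(-0.2, -1.9)

From the two frames, the cyan cylinder sits at roughly (12.1, 7.4) before and (11.9, 5.5) after.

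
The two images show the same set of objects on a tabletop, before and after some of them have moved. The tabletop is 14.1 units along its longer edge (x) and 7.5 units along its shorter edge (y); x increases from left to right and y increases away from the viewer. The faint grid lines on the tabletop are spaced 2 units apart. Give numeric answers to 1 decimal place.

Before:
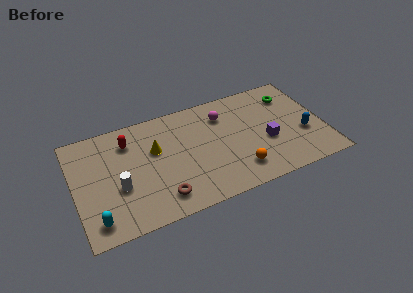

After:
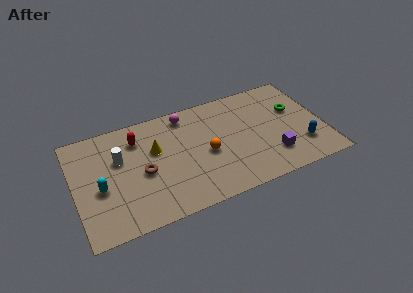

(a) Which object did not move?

the yellow cone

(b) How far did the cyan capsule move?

2.0

From (1.0, 1.2) to (1.4, 3.2), the cyan capsule covered √(0.4² + 2.0²) ≈ 2.0 units.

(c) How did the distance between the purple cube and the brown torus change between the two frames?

+1.0

Before: roughly 6.4 units apart; after: 7.4. That's 1.0 units further apart.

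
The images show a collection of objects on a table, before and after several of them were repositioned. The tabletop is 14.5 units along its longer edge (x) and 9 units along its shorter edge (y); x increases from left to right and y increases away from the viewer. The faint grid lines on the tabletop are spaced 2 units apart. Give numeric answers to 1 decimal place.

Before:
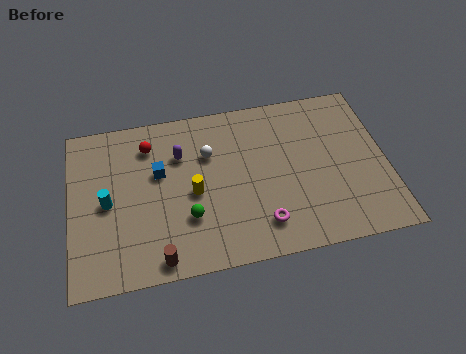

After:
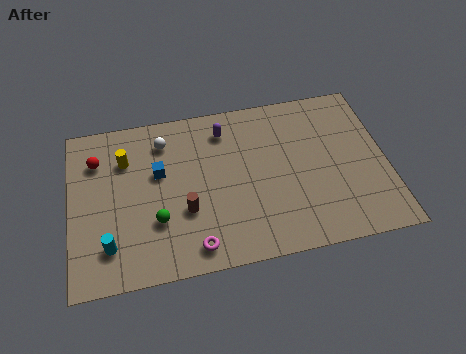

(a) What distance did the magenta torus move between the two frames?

3.2

The magenta torus moved from about (8.6, 1.8) to (5.5, 1.2), a distance of √(3.1² + 0.6²) ≈ 3.2.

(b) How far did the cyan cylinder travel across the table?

2.3

From (1.7, 4.3) to (1.7, 2.0), the cyan cylinder covered √(0.0² + 2.3²) ≈ 2.3 units.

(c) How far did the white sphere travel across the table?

2.3

The white sphere was near (6.4, 6.1) before and (4.4, 7.2) after, so it travelled √(2.0² + 1.1²) ≈ 2.3 units.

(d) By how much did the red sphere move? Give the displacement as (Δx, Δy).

(-2.4, -0.4)

The red sphere started near (3.7, 7.1) and ended near (1.3, 6.7).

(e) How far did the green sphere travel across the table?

1.4

From (5.3, 2.8) to (3.9, 2.9), the green sphere covered √(1.4² + 0.1²) ≈ 1.4 units.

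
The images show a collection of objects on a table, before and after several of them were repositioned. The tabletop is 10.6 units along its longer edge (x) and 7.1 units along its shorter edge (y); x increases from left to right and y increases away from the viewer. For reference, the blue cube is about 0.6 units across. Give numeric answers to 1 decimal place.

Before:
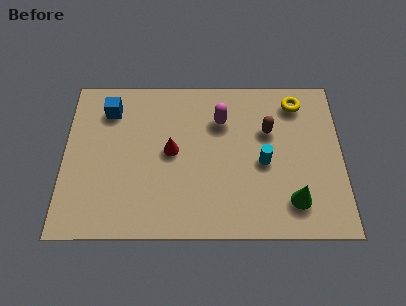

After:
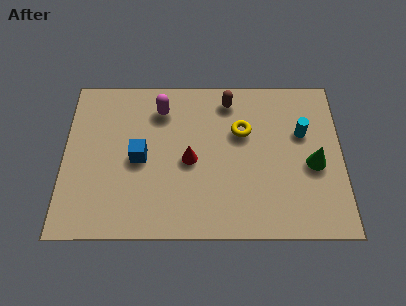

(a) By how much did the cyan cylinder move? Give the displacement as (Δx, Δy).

(1.5, 1.3)

The cyan cylinder was at about (7.6, 3.2) and moved to about (9.1, 4.5).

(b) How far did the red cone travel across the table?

0.8

From (4.1, 3.7) to (4.8, 3.3), the red cone covered √(0.7² + 0.4²) ≈ 0.8 units.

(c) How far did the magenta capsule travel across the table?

2.4

The magenta capsule was near (6.0, 5.1) before and (3.7, 5.6) after, so it travelled √(2.3² + 0.5²) ≈ 2.4 units.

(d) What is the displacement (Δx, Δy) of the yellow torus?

(-2.1, -1.3)

The yellow torus was at about (8.9, 5.9) and moved to about (6.8, 4.6).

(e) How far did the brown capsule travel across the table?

2.1

The brown capsule was near (7.8, 4.6) before and (6.3, 6.0) after, so it travelled √(1.5² + 1.4²) ≈ 2.1 units.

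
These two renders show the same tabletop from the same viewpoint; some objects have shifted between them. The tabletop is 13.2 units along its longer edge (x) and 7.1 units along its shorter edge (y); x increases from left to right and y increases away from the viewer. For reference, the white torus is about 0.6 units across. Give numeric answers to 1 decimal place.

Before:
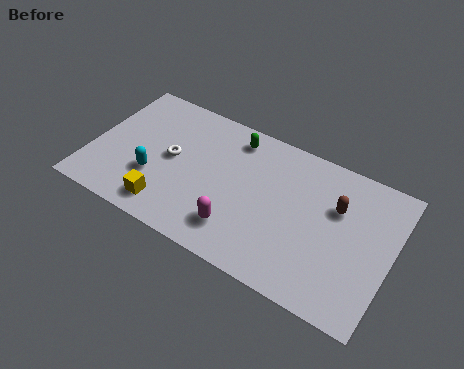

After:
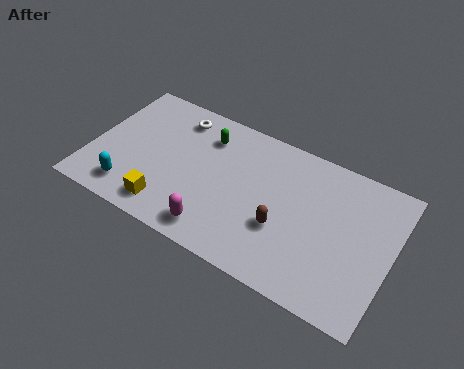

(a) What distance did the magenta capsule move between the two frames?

1.0

The magenta capsule was near (6.8, 1.6) before and (5.9, 1.1) after, so it travelled √(0.9² + 0.5²) ≈ 1.0 units.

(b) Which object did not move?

the yellow cube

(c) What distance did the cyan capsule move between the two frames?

1.4

The cyan capsule was near (2.9, 2.4) before and (2.0, 1.3) after, so it travelled √(0.9² + 1.1²) ≈ 1.4 units.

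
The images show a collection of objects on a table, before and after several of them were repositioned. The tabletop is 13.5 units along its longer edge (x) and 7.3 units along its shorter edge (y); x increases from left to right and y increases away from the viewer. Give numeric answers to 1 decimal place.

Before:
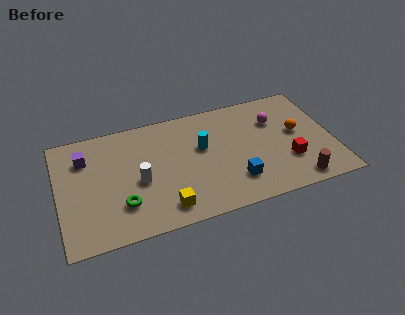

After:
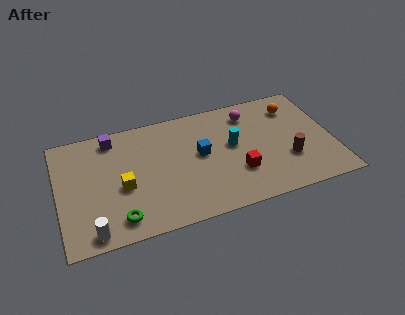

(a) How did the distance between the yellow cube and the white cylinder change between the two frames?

+0.5

The distance was about 2.3 in the first image and 2.8 in the second, so they moved 0.5 units further apart.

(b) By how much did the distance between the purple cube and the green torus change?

+1.3

Before: roughly 3.8 units apart; after: 5.1. That's 1.3 units further apart.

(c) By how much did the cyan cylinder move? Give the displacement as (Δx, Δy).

(1.5, -0.3)

The cyan cylinder started near (7.1, 4.4) and ended near (8.6, 4.1).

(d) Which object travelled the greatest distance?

the white cylinder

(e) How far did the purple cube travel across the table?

1.7

The purple cube was near (1.4, 5.4) before and (2.8, 6.3) after, so it travelled √(1.4² + 0.9²) ≈ 1.7 units.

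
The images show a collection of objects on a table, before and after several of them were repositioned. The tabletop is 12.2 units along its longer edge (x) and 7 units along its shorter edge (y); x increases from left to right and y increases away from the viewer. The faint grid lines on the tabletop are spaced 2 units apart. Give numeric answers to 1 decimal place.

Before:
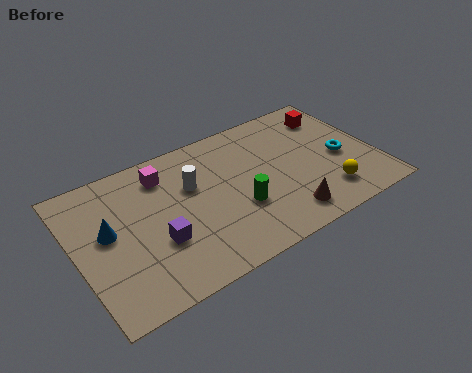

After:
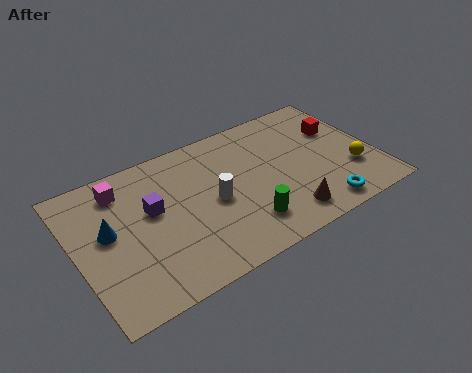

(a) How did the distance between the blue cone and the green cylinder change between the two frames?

+0.4

The distance was about 5.3 in the first image and 5.7 in the second, so they moved 0.4 units further apart.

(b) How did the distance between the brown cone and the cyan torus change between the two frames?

-1.9

They were about 3.3 units apart before and 1.4 after — 1.9 units closer together.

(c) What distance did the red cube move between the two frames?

0.9

The red cube was near (10.9, 5.5) before and (11.0, 4.6) after, so it travelled √(0.1² + 0.9²) ≈ 0.9 units.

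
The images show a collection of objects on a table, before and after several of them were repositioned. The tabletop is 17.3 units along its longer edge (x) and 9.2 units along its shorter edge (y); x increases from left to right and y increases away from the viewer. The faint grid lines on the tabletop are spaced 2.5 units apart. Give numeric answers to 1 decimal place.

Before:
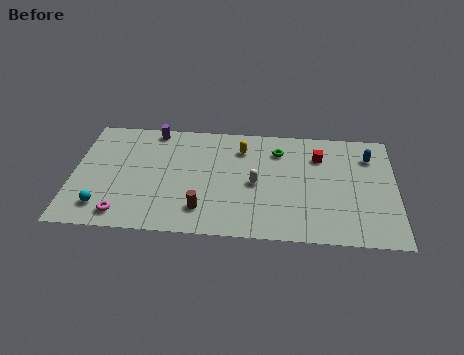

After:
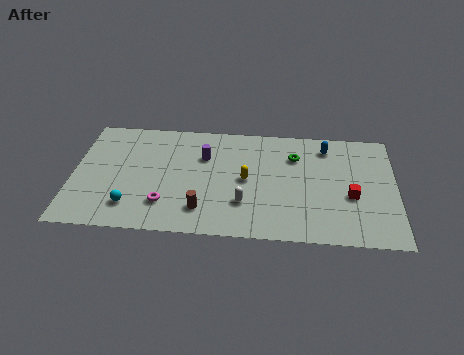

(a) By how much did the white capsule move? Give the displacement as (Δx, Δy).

(-0.6, -1.6)

From the two frames, the white capsule sits at roughly (9.8, 4.3) before and (9.2, 2.7) after.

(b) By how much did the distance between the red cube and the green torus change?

+2.0

The distance was about 2.2 in the first image and 4.2 in the second, so they moved 2.0 units further apart.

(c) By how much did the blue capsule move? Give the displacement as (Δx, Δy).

(-2.3, 0.6)

From the two frames, the blue capsule sits at roughly (15.9, 7.0) before and (13.6, 7.6) after.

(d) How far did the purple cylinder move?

3.4

From (4.2, 8.3) to (7.0, 6.3), the purple cylinder covered √(2.8² + 2.0²) ≈ 3.4 units.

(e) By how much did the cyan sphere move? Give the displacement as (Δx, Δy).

(1.5, 0.2)

From the two frames, the cyan sphere sits at roughly (1.7, 1.8) before and (3.2, 2.0) after.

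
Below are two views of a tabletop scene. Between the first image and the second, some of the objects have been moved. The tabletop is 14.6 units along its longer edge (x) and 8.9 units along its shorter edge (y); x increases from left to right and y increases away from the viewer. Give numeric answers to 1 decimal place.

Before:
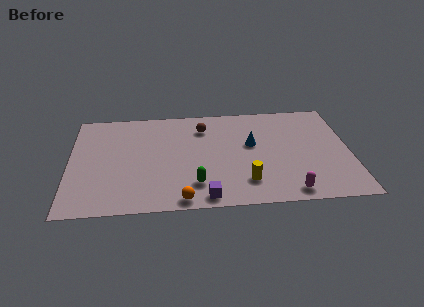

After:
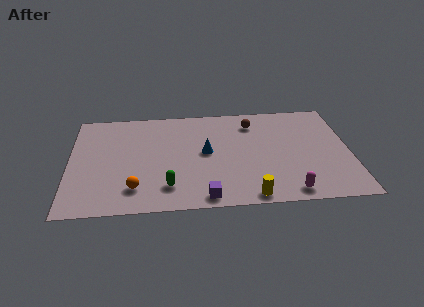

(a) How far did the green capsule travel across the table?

1.4

The green capsule was near (6.5, 2.0) before and (5.1, 1.9) after, so it travelled √(1.4² + 0.1²) ≈ 1.4 units.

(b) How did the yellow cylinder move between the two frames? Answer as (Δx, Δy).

(0.2, -1.2)

The yellow cylinder was at about (9.1, 2.0) and moved to about (9.3, 0.8).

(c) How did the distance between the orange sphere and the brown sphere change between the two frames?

+1.9

The distance was about 6.2 in the first image and 8.1 in the second, so they moved 1.9 units further apart.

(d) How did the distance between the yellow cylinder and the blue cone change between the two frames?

+1.3

Before: roughly 3.2 units apart; after: 4.5. That's 1.3 units further apart.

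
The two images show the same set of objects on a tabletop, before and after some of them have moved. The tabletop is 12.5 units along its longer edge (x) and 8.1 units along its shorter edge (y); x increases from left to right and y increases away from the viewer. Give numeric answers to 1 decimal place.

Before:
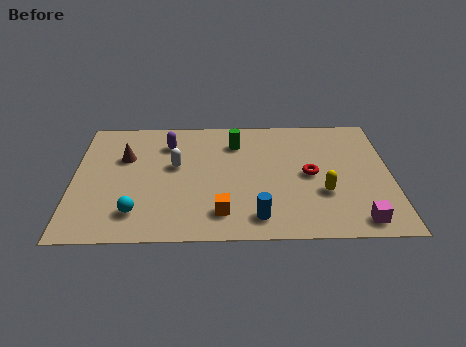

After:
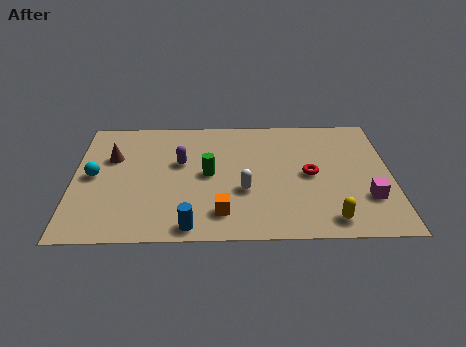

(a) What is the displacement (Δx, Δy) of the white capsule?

(2.7, -1.7)

From the two frames, the white capsule sits at roughly (4.0, 4.7) before and (6.7, 3.0) after.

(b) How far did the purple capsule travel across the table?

1.4

The purple capsule was near (3.7, 6.2) before and (4.2, 4.9) after, so it travelled √(0.5² + 1.3²) ≈ 1.4 units.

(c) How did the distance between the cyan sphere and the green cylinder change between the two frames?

-1.5

The distance was about 6.0 in the first image and 4.5 in the second, so they moved 1.5 units closer together.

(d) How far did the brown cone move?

0.5

From (2.0, 5.3) to (1.5, 5.3), the brown cone covered √(0.5² + 0.0²) ≈ 0.5 units.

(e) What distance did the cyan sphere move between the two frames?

2.9

From (2.5, 1.7) to (0.8, 4.1), the cyan sphere covered √(1.7² + 2.4²) ≈ 2.9 units.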